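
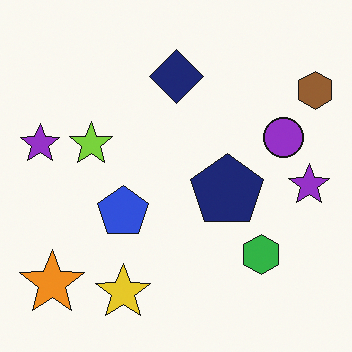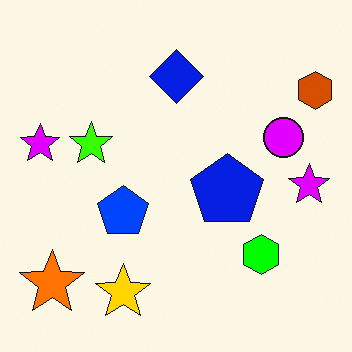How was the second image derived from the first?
This is the original image made much more vivid (saturation change).

All colors are more vivid — a global saturation change.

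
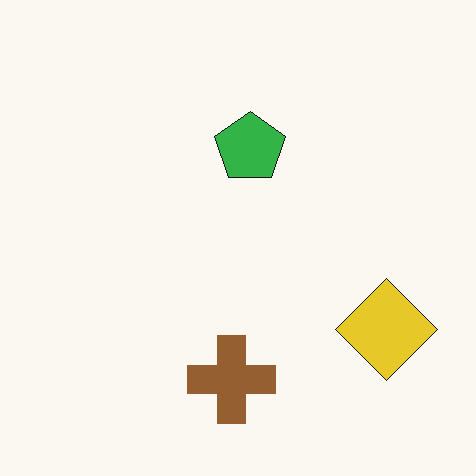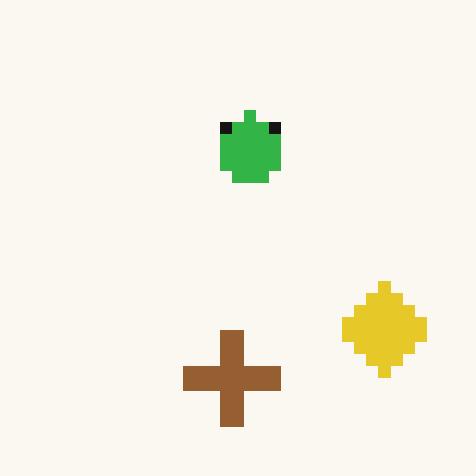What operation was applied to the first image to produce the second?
Heavily pixelated into large blocks.

Shapes are reduced to large square blocks; fine edges and outlines are lost — a downscale-then-upscale (mosaic) effect.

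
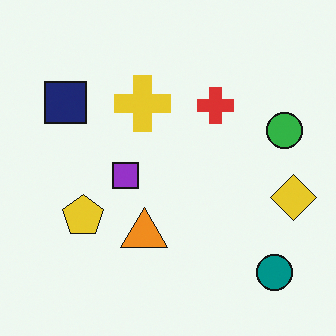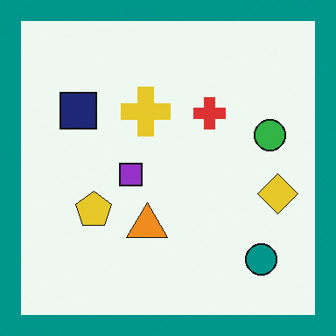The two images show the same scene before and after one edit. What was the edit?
The second image is the first framed with a teal border.

A solid teal frame runs around the edge of the second image, with the content slightly shrunk inside it.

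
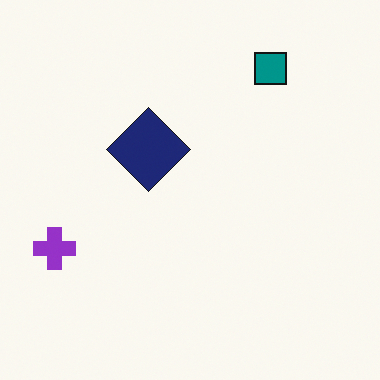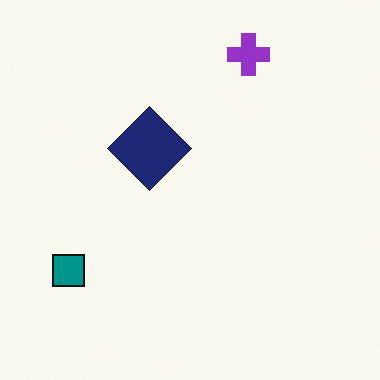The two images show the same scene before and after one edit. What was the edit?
The second image is the first transposed (reflected across the top-left ↔ bottom-right diagonal).

Shapes have swapped their row and column positions — what was in the top-right is now in the bottom-left — a diagonal reflection.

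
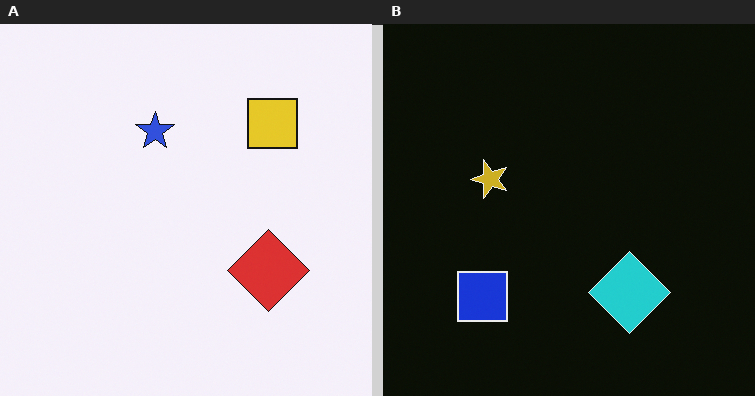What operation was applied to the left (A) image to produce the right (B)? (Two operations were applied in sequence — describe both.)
The right (B) image is the left (A) transposed (reflected across the top-left ↔ bottom-right diagonal), then color-inverted (negative).

Shapes have swapped their row and column positions — what was in the top-right is now in the bottom-left — a diagonal reflection. The light background has become dark and every shape's color is its complement — a photographic negative.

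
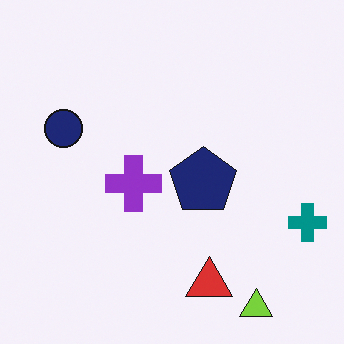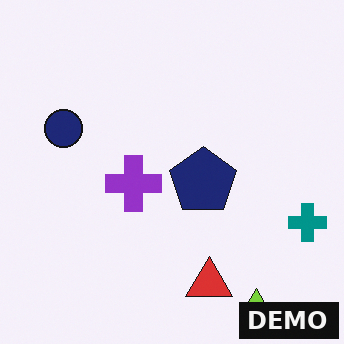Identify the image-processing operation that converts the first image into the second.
The image was watermarked with the text "DEMO" in the lower-right corner.

A dark label reading "DEMO" appears in the lower-right corner.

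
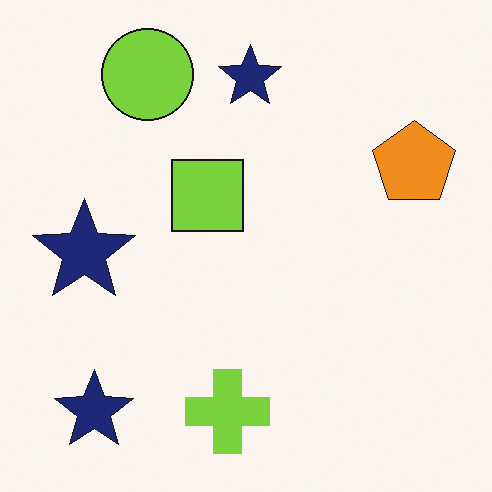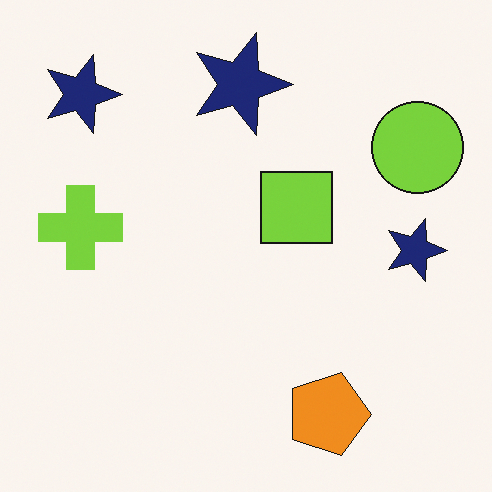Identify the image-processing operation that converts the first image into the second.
The image was rotated 90° clockwise.

The lime circle sits in the top-left of the first image and the top-right of the second — consistent with a whole-image 90° clockwise rotation.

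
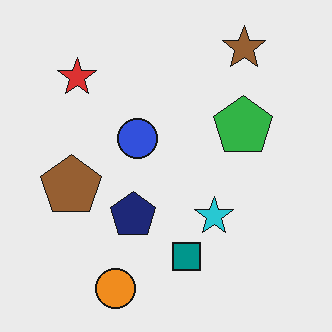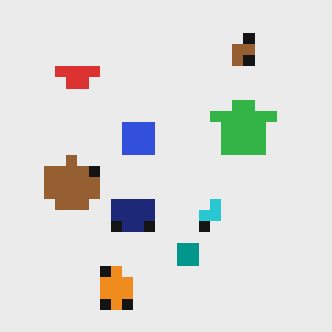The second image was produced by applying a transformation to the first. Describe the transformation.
The second image is the first coarsely pixelated.

Shapes are reduced to large square blocks; fine edges and outlines are lost — a downscale-then-upscale (mosaic) effect.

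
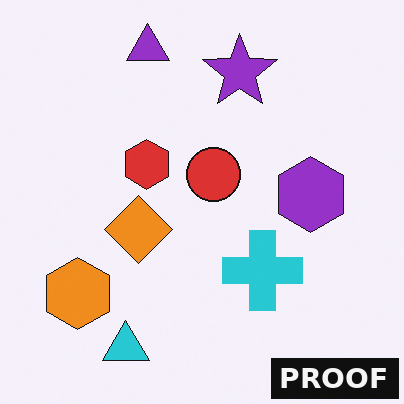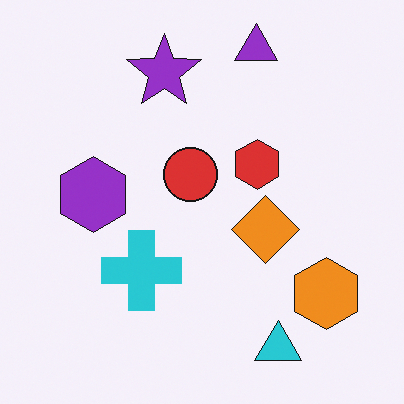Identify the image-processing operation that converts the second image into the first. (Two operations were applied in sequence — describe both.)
The transformation is: flipped horizontally (left ↔ right), then watermarked with the text "PROOF" in the lower-right corner.

The orange hexagon is in the bottom-right of the second image and the bottom-left of the first — shapes on opposite sides of the vertical midline have swapped in a mirror flip. A dark label reading "PROOF" appears in the lower-right corner.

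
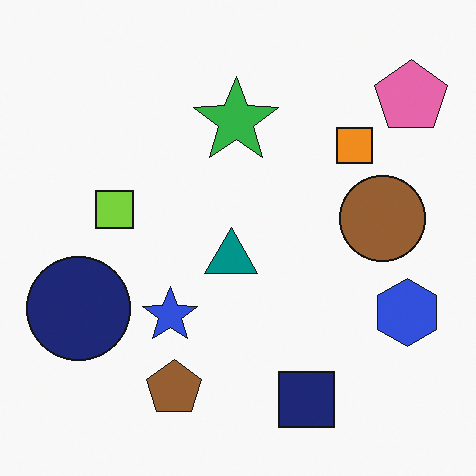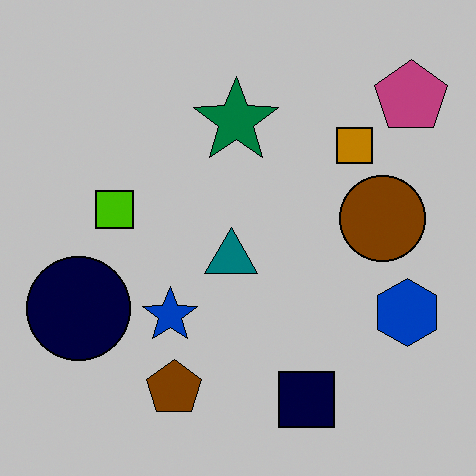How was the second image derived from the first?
Heavily posterized to just a handful of flat colors.

Each flat color has snapped to a coarser quantized level — most visibly, the near-white background has dropped to a flat grey.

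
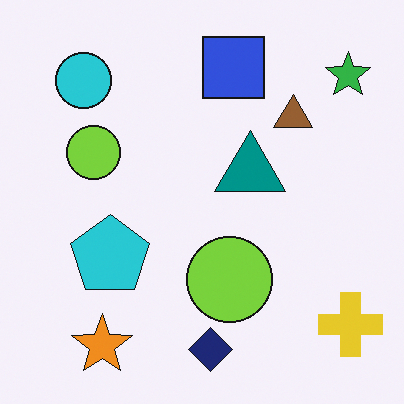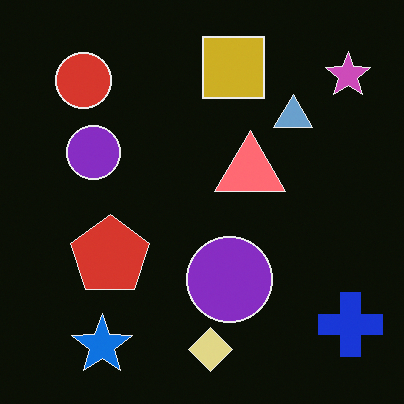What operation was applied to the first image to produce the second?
The second image is the first color-inverted (negative).

The light background has become dark and every shape's color is its complement — a photographic negative.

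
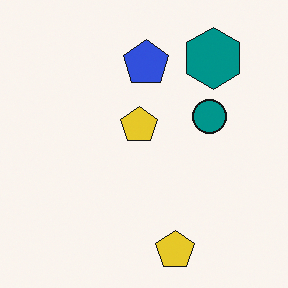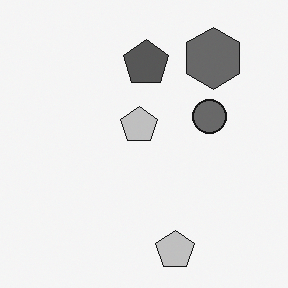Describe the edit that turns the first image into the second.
It was converted to grayscale.

All color is removed — every shape is now a shade of grey.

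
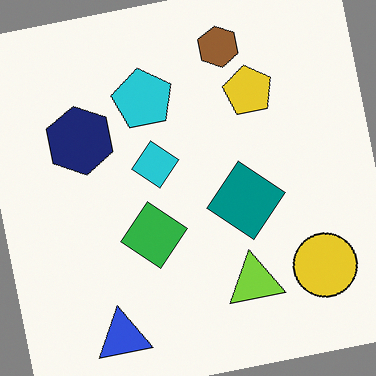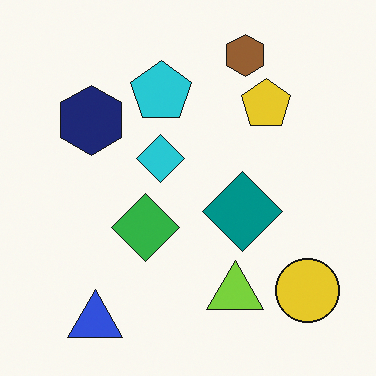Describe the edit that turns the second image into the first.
The transformation is: rotated counter-clockwise by a slight angle.

Every shape is tilted by the same angle and the image corners show triangular fill wedges — a whole-image rotation by a non-right angle.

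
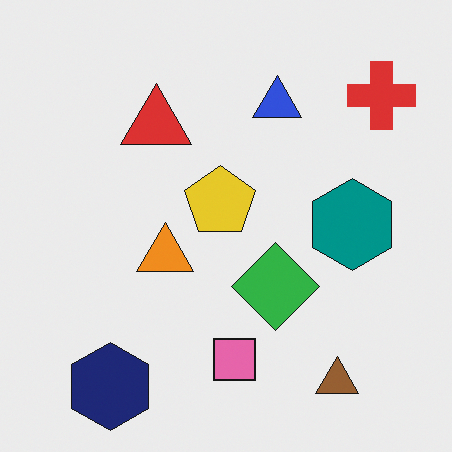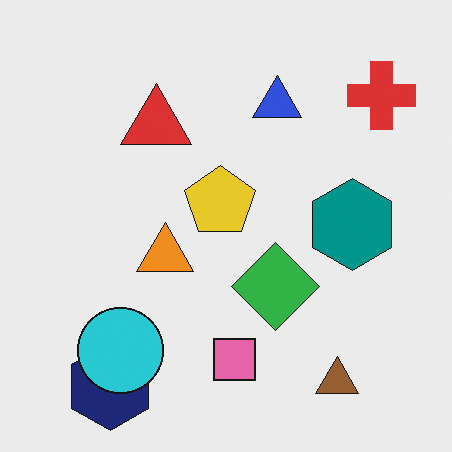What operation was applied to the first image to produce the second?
The transformation is: overlaid with an additional cyan circle.

A cyan circle appears in the second image that is absent from the first.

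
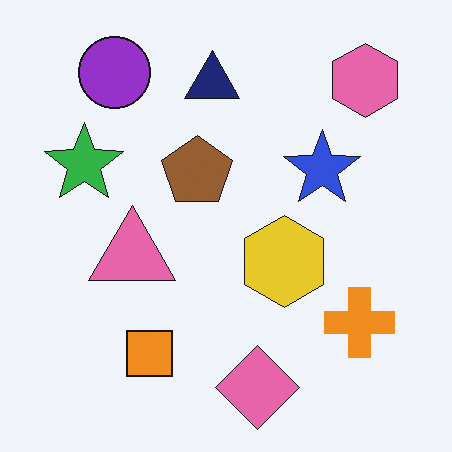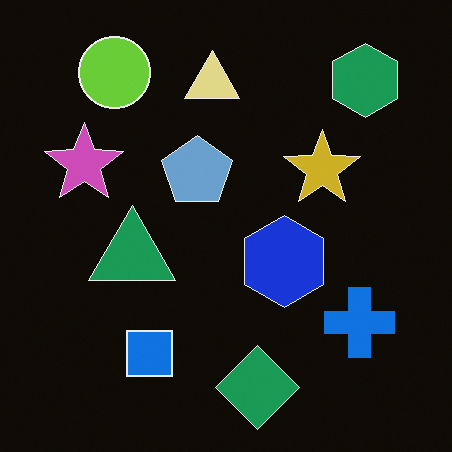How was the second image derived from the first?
The image was color-inverted (negative).

The light background has become dark and every shape's color is its complement — a photographic negative.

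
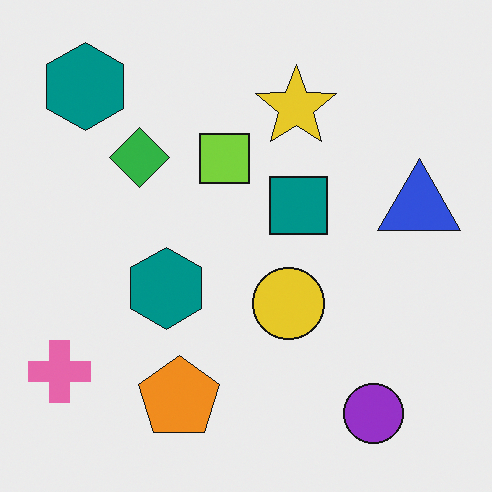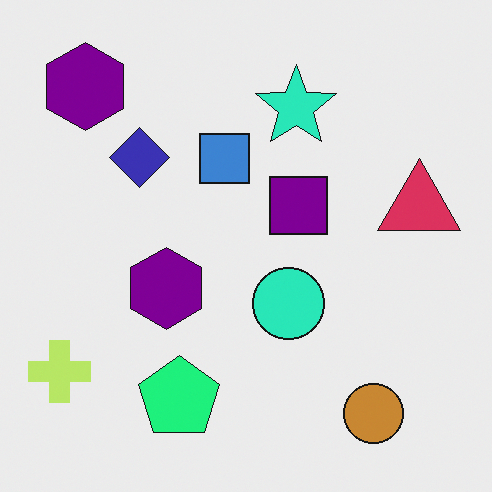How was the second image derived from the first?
The second image is the first hue-shifted noticeably.

Every shape's color has rotated by the same amount around the hue wheel — a uniform hue shift.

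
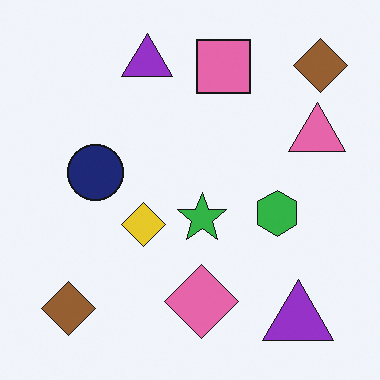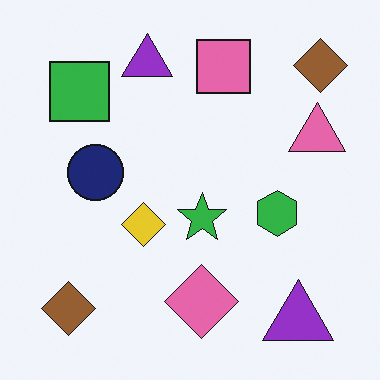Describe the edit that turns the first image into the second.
The image was overlaid with an additional green square.

A green square appears in the second image that is absent from the first.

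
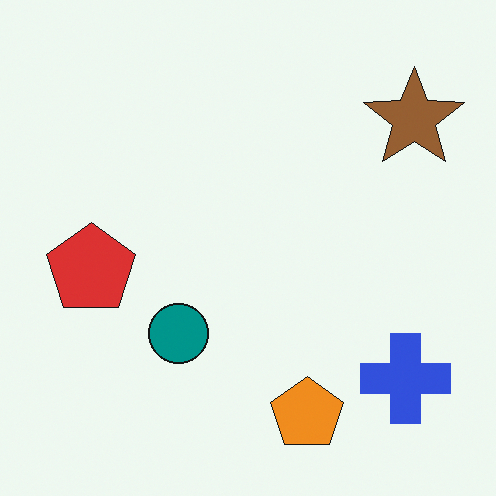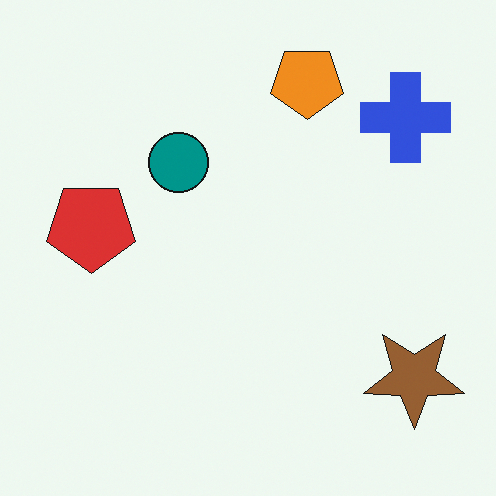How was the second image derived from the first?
The transformation is: flipped vertically (top ↔ bottom).

The orange pentagon is in the bottom of the first image and the top of the second — shapes on opposite sides of the horizontal midline have swapped in a mirror flip.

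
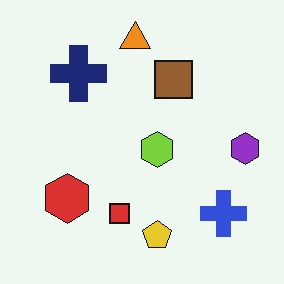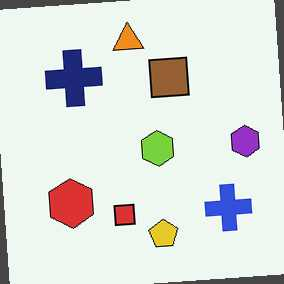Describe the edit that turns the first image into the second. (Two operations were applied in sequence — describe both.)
The transformation is: rotated counter-clockwise by a small amount, then given moderate JPEG compression.

Every shape is tilted by the same angle and the image corners show triangular fill wedges — a whole-image rotation by a non-right angle. Blocky 8×8 compression artifacts appear around shape edges and the flat background shows ringing — characteristic JPEG degradation.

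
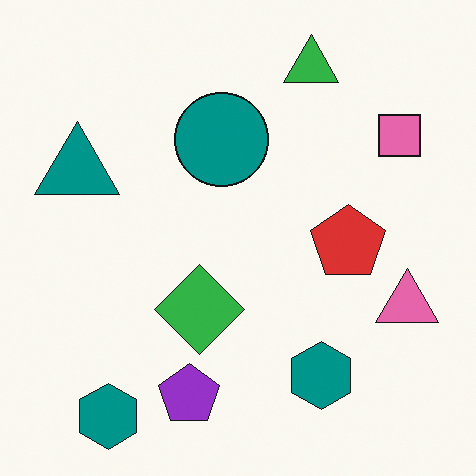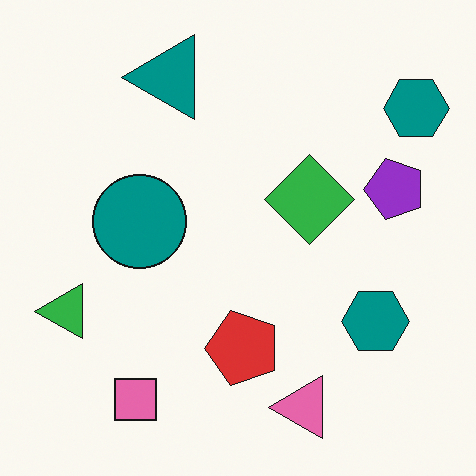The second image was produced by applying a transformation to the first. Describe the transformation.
Transposed (reflected across the top-left ↔ bottom-right diagonal).

Shapes have swapped their row and column positions — what was in the top-right is now in the bottom-left — a diagonal reflection.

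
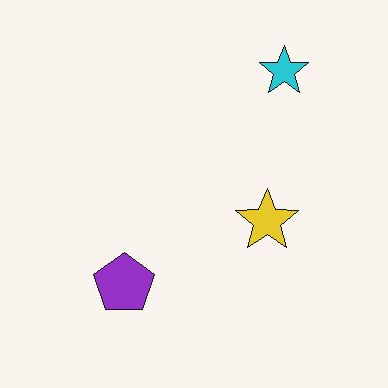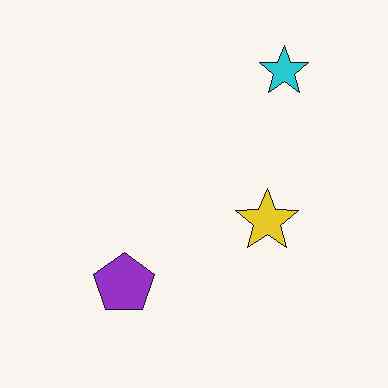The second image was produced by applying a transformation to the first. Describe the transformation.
The transformation is: JPEG-compressed with visible artifacts.

Blocky 8×8 compression artifacts appear around shape edges and the flat background shows ringing — characteristic JPEG degradation.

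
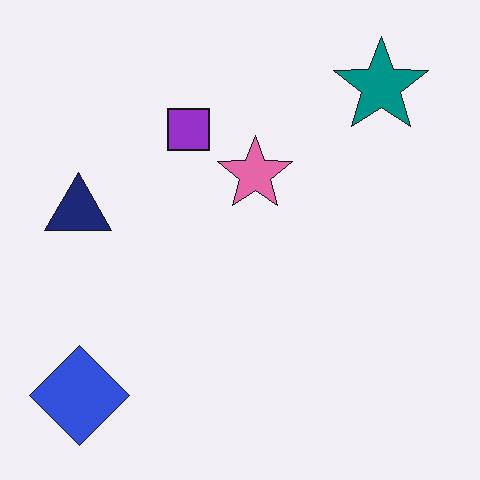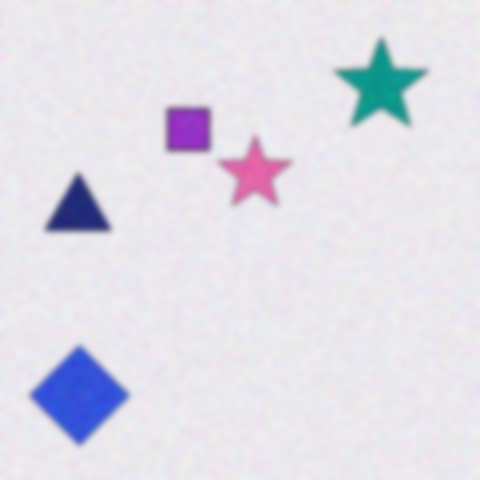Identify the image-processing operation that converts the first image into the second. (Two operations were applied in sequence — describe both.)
This is the original image degraded with heavy additive noise, then noticeably gaussian-blurred.

Random speckle covers the whole image, including the flat background. Shape edges and outlines are uniformly softened across the whole image.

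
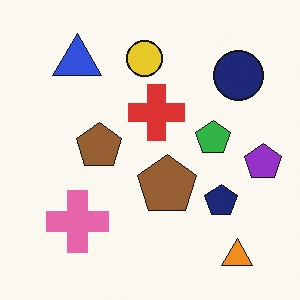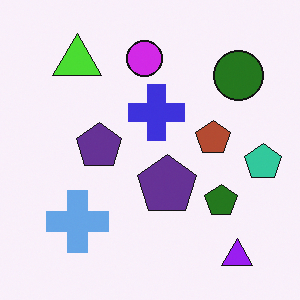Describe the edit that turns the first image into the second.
Hue-shifted through roughly half the color wheel.

Every shape's color has rotated by the same amount around the hue wheel — a uniform hue shift.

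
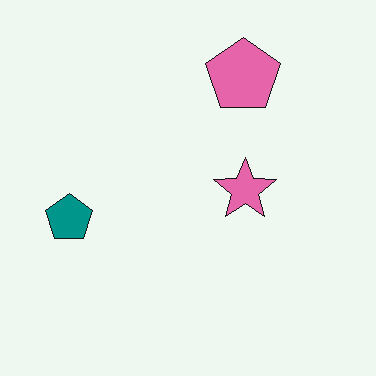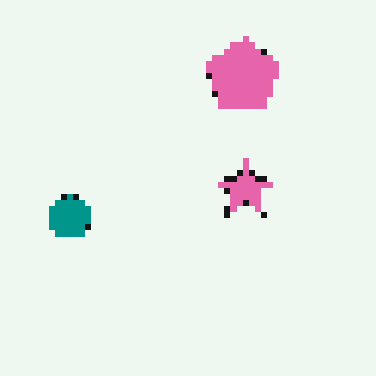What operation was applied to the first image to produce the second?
Moderately pixelated.

Shapes are reduced to large square blocks; fine edges and outlines are lost — a downscale-then-upscale (mosaic) effect.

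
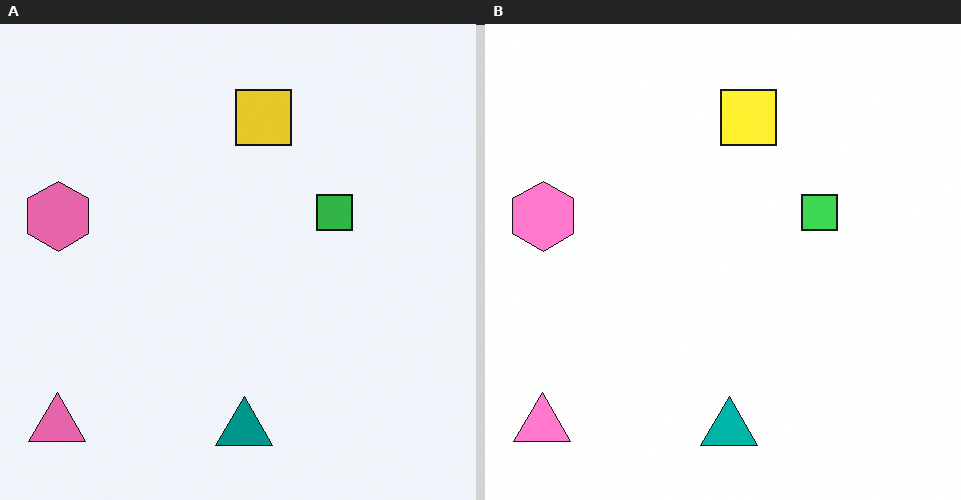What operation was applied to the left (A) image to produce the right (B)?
The transformation is: slightly brightened.

Every pixel — background and shapes alike — is uniformly brightened.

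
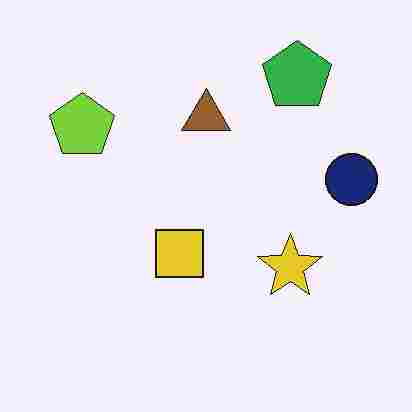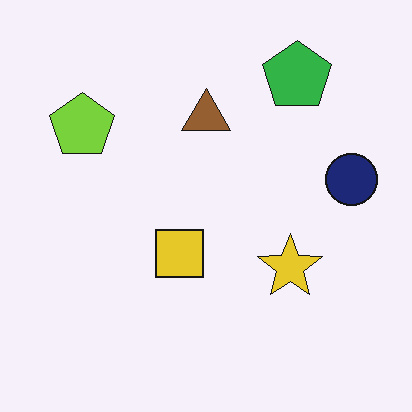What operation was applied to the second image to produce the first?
This is the original image heavily JPEG-compressed with obvious blocking artifacts.

Blocky 8×8 compression artifacts appear around shape edges and the flat background shows ringing — characteristic JPEG degradation.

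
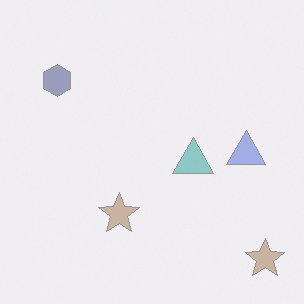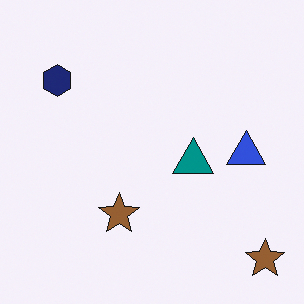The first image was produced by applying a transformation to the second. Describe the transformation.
This is the original image given much lower contrast.

Tones are pushed toward mid-grey across the whole image — a global contrast change.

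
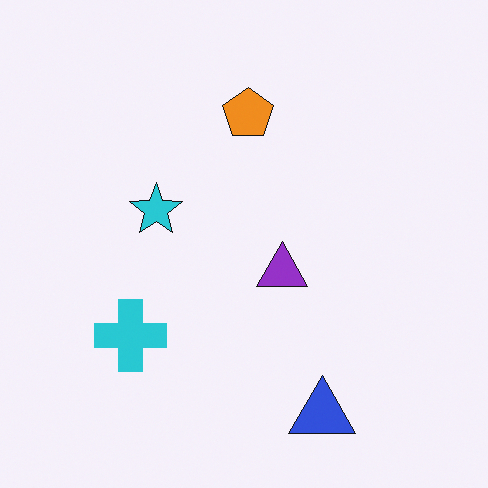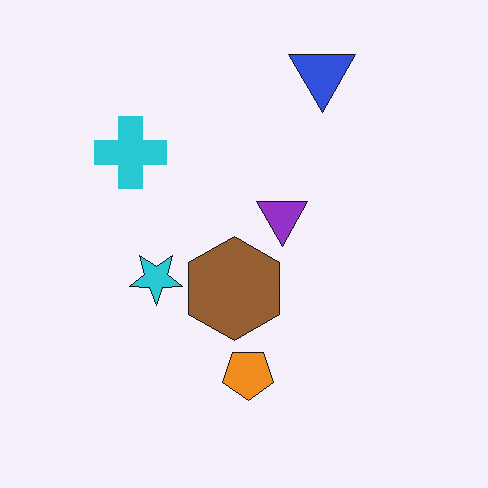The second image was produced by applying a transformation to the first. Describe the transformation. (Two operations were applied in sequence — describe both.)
The image was flipped vertically (top ↔ bottom), then overlaid with an additional brown hexagon.

The blue triangle is in the bottom of the first image and the top of the second — shapes on opposite sides of the horizontal midline have swapped in a mirror flip. A brown hexagon appears in the second image that is absent from the first.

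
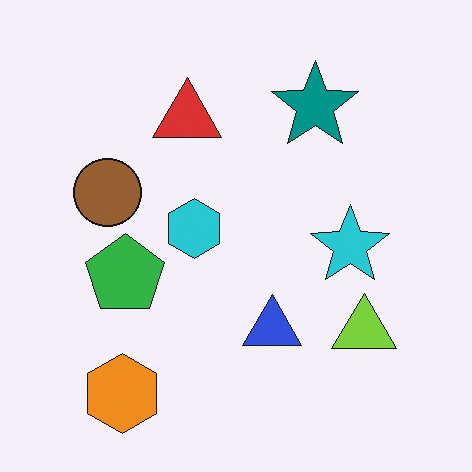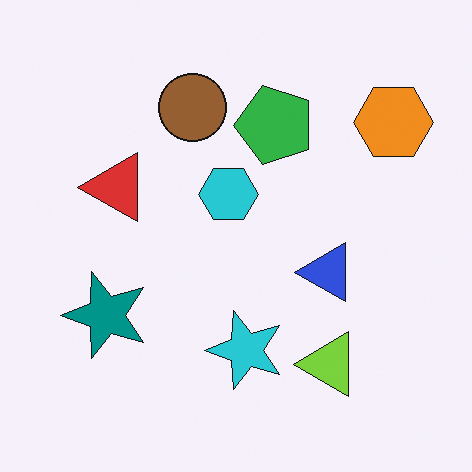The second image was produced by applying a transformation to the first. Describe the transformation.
Transposed (reflected across the top-left ↔ bottom-right diagonal).

Shapes have swapped their row and column positions — what was in the top-right is now in the bottom-left — a diagonal reflection.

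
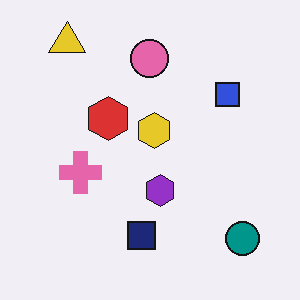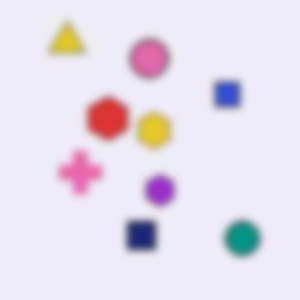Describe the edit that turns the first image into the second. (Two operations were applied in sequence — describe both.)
Degraded with heavy JPEG compression, then moderately blurred.

Blocky 8×8 compression artifacts appear around shape edges and the flat background shows ringing — characteristic JPEG degradation. Shape edges and outlines are uniformly softened across the whole image.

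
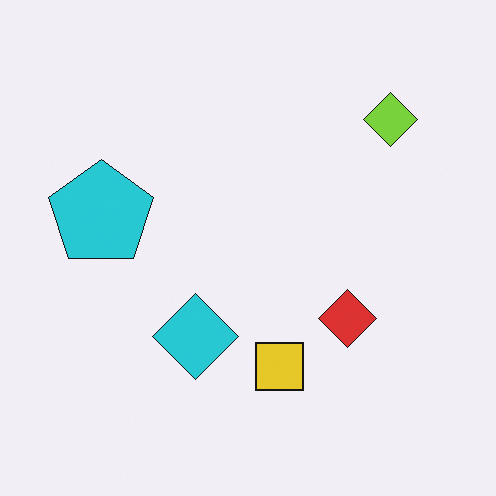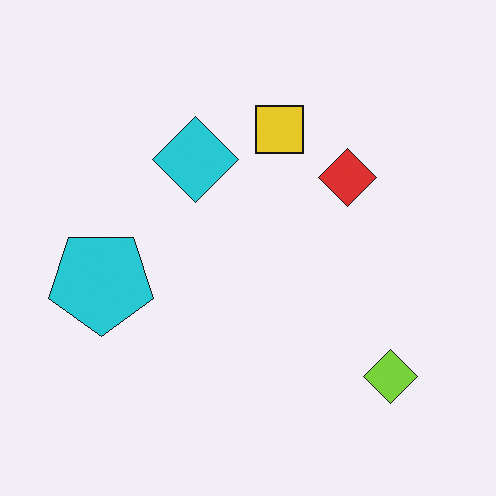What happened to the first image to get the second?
It was flipped vertically (top ↔ bottom).

The lime diamond is in the top-right of the first image and the bottom-right of the second — shapes on opposite sides of the horizontal midline have swapped in a mirror flip.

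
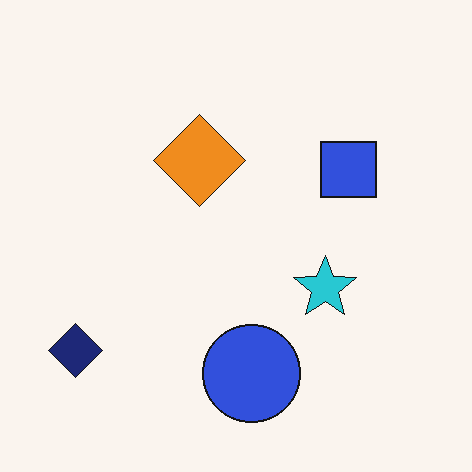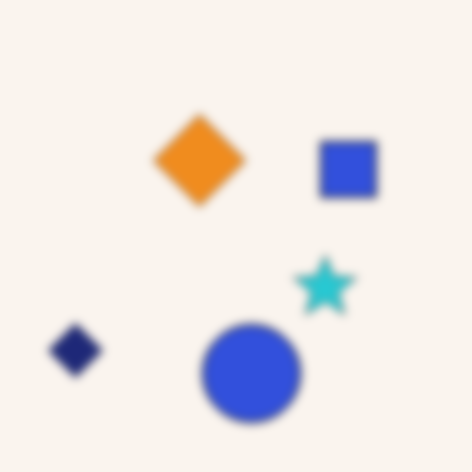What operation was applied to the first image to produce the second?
This is the original image moderately blurred.

Shape edges and outlines are uniformly softened across the whole image.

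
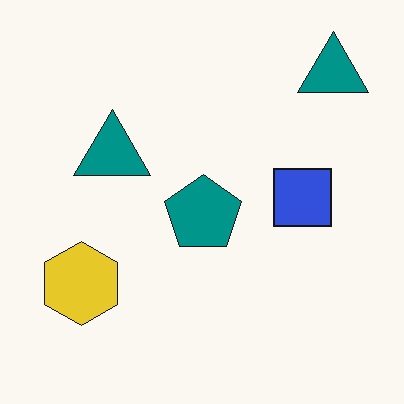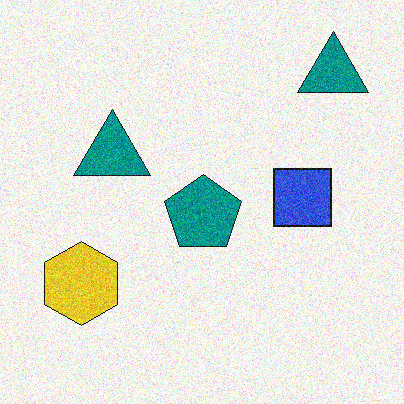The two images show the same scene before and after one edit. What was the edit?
This is the original image degraded with visible gaussian noise.

Random speckle covers the whole image, including the flat background.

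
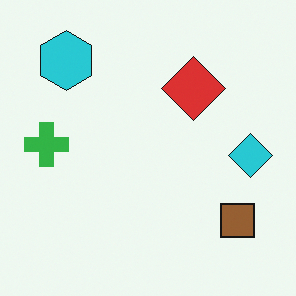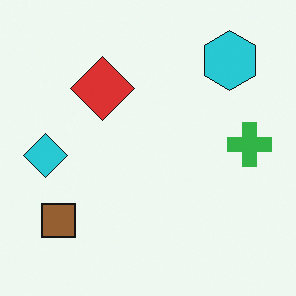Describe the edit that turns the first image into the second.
It was flipped horizontally (left ↔ right).

The green cross is in the left of the first image and the right of the second — shapes on opposite sides of the vertical midline have swapped in a mirror flip.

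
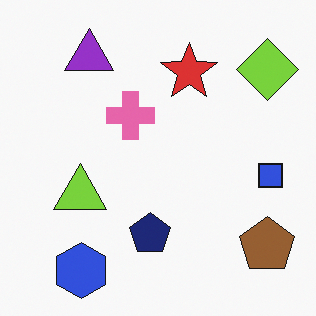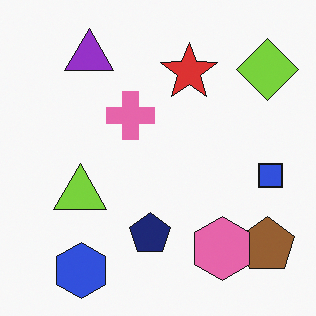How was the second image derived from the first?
The image was overlaid with an additional pink hexagon.

A pink hexagon appears in the second image that is absent from the first.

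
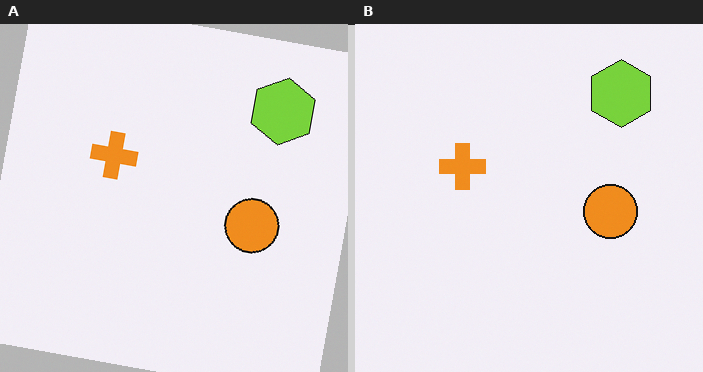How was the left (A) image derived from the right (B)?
The image was rotated clockwise by a few degrees.

Every shape is tilted by the same angle and the image corners show triangular fill wedges — a whole-image rotation by a non-right angle.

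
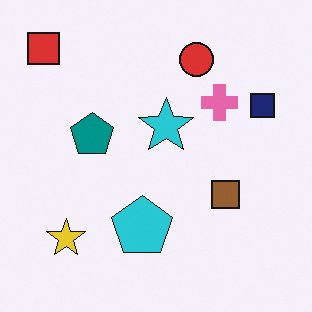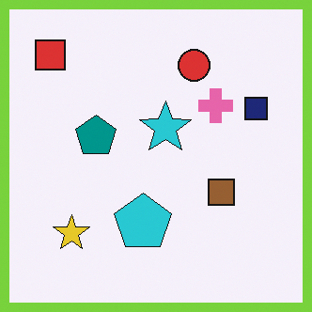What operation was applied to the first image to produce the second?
It was framed with a lime border.

A solid lime frame runs around the edge of the second image, with the content slightly shrunk inside it.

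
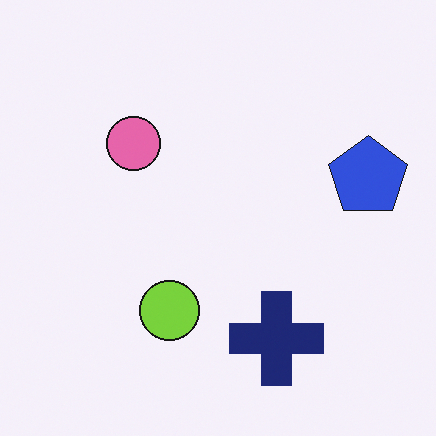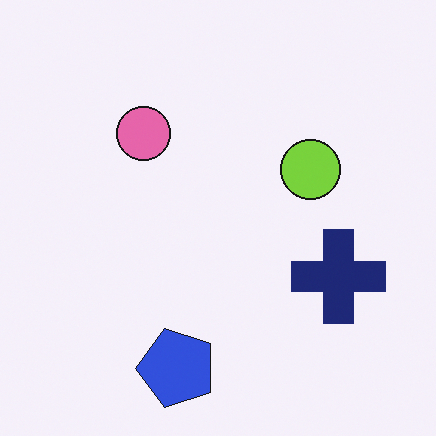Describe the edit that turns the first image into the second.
It was transposed (reflected across the top-left ↔ bottom-right diagonal).

Shapes have swapped their row and column positions — what was in the top-right is now in the bottom-left — a diagonal reflection.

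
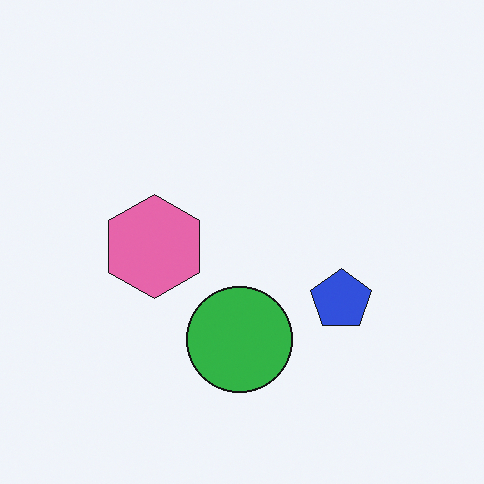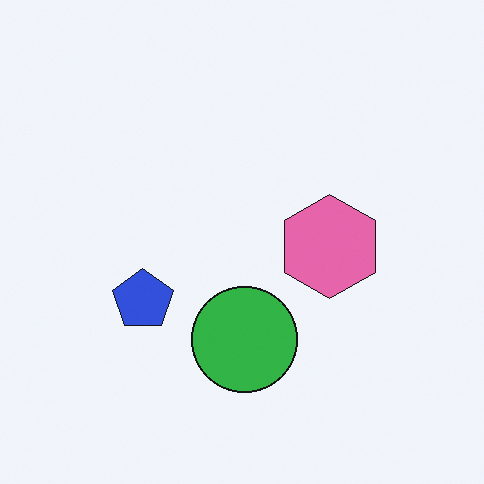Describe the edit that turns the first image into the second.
The transformation is: flipped horizontally (left ↔ right).

The blue pentagon is in the right of the first image and the left of the second — shapes on opposite sides of the vertical midline have swapped in a mirror flip.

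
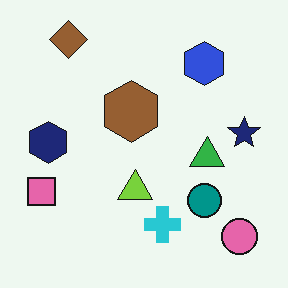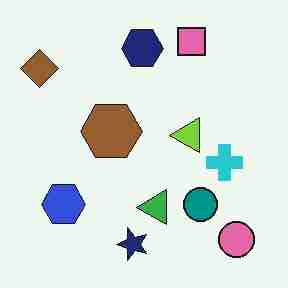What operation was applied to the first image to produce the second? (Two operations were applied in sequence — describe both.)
The transformation is: degraded with heavy JPEG compression, then transposed (reflected across the top-left ↔ bottom-right diagonal).

Blocky 8×8 compression artifacts appear around shape edges and the flat background shows ringing — characteristic JPEG degradation. Shapes have swapped their row and column positions — what was in the top-right is now in the bottom-left — a diagonal reflection.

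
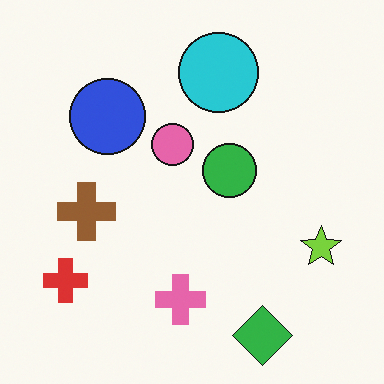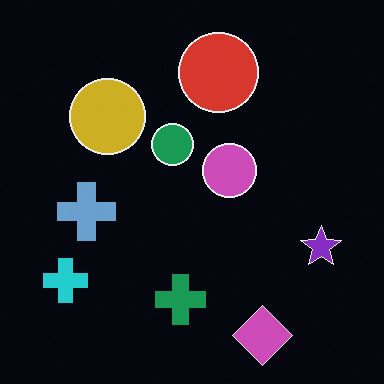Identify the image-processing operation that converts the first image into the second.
It was color-inverted (negative).

The light background has become dark and every shape's color is its complement — a photographic negative.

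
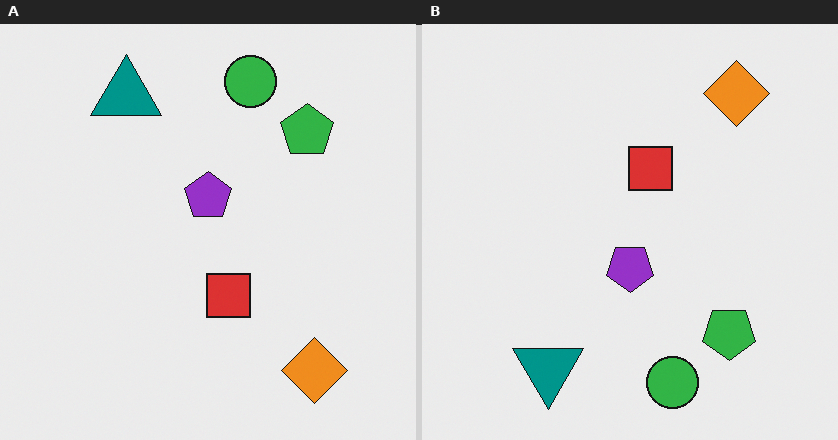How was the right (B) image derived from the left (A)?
This is the original image flipped vertically (top ↔ bottom).

The green circle is in the top of the left (A) image and the bottom of the right (B) — shapes on opposite sides of the horizontal midline have swapped in a mirror flip.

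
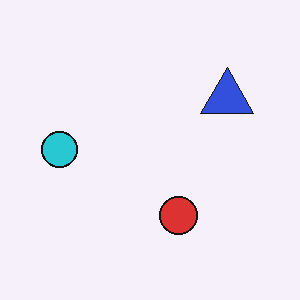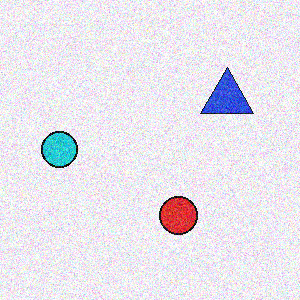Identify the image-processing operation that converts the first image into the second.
It was degraded with visible gaussian noise.

Random speckle covers the whole image, including the flat background.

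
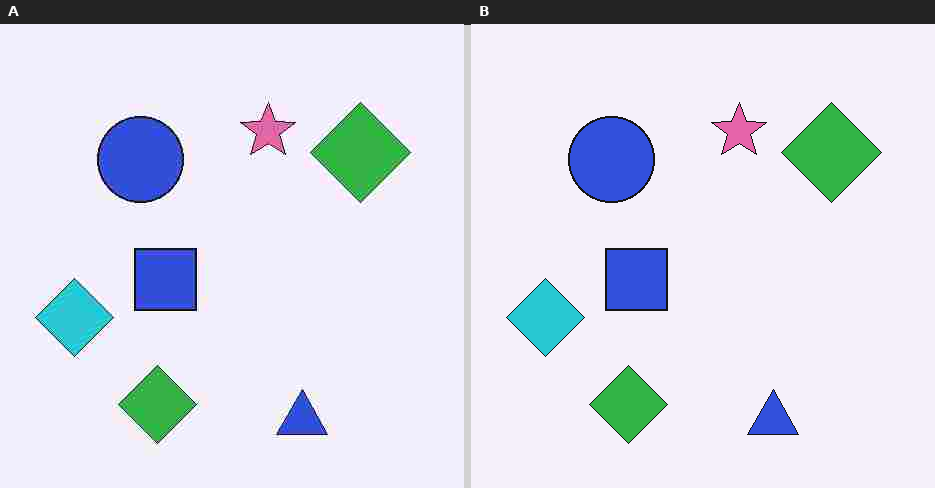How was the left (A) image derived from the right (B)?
It was degraded with heavy JPEG compression.

Blocky 8×8 compression artifacts appear around shape edges and the flat background shows ringing — characteristic JPEG degradation.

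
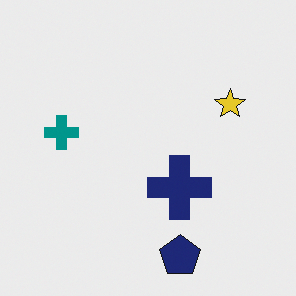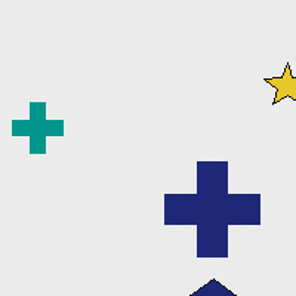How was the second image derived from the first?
The transformation is: cropped slightly and scaled back up.

The visible shapes are larger and the field of view is narrower; shapes near the original edges may be partly or wholly outside the frame — a crop-and-rescale.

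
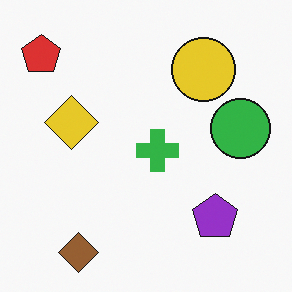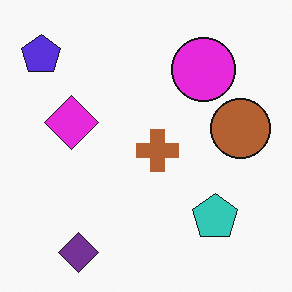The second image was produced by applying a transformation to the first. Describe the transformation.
The image was hue-shifted by a large amount.

Every shape's color has rotated by the same amount around the hue wheel — a uniform hue shift.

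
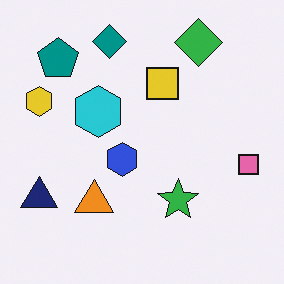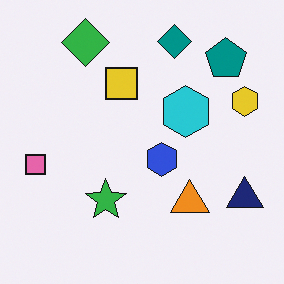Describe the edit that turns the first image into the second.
It was flipped horizontally (left ↔ right).

The pink square is in the right of the first image and the left of the second — shapes on opposite sides of the vertical midline have swapped in a mirror flip.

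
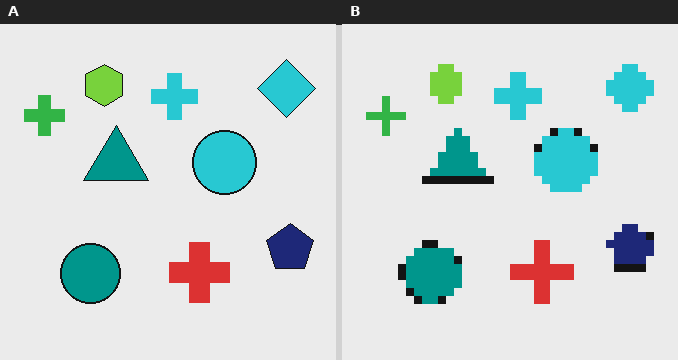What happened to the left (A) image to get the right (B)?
It was moderately pixelated.

Shapes are reduced to large square blocks; fine edges and outlines are lost — a downscale-then-upscale (mosaic) effect.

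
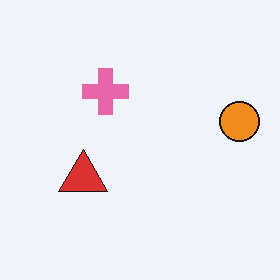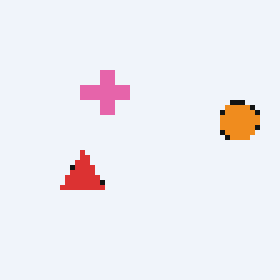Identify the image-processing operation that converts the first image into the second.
The second image is the first mildly pixelated.

Shapes are reduced to large square blocks; fine edges and outlines are lost — a downscale-then-upscale (mosaic) effect.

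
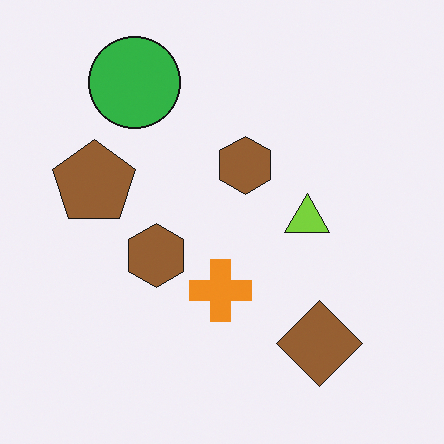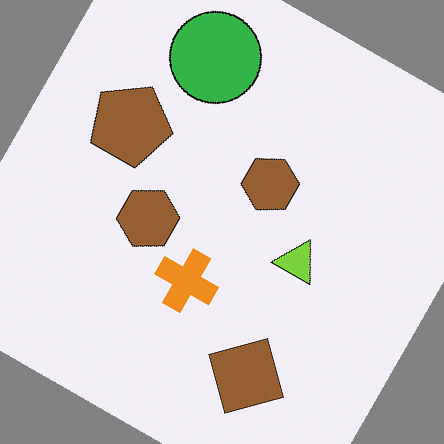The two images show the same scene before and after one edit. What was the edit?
This is the original image rotated clockwise by a moderate amount.

Every shape is tilted by the same angle and the image corners show triangular fill wedges — a whole-image rotation by a non-right angle.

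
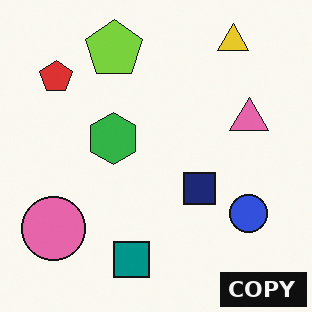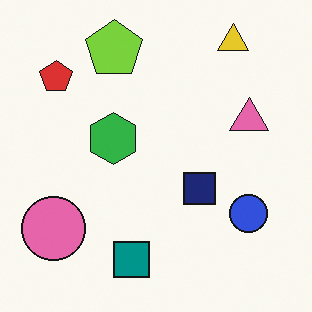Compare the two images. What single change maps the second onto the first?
It was watermarked with the text "COPY" in the lower-right corner.

A dark label reading "COPY" appears in the lower-right corner.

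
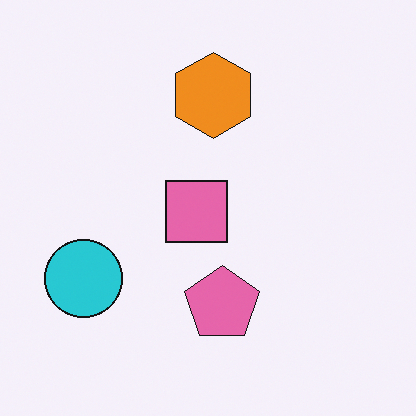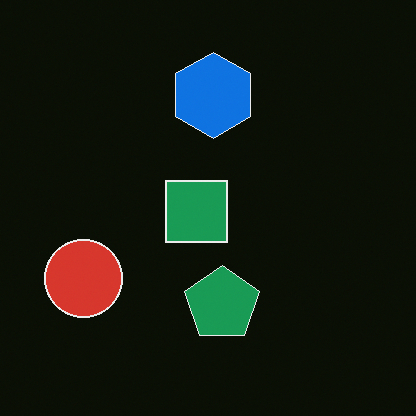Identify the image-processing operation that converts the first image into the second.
This is the original image color-inverted (negative).

The light background has become dark and every shape's color is its complement — a photographic negative.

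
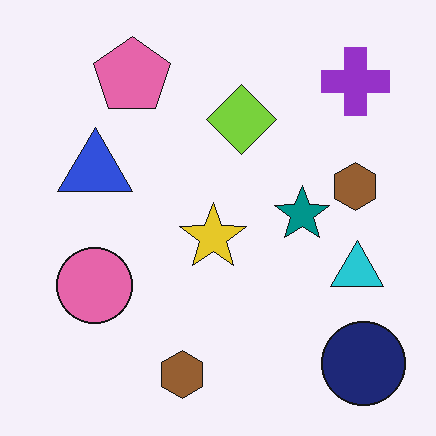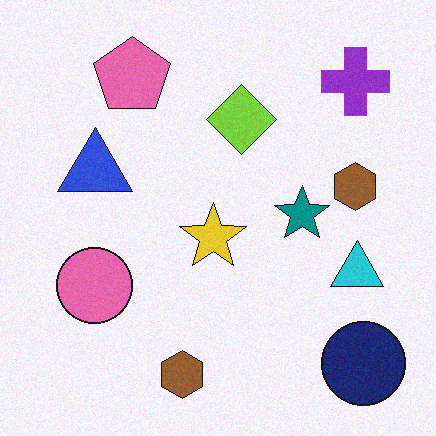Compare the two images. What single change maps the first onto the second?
The second image is the first degraded with a light layer of grain.

Random speckle covers the whole image, including the flat background.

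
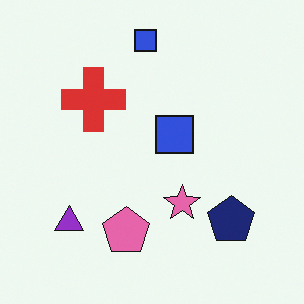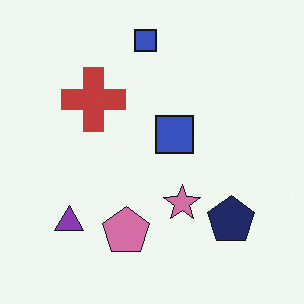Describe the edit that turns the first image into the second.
The image was slightly desaturated.

All colors are more muted and greyish — a global saturation change.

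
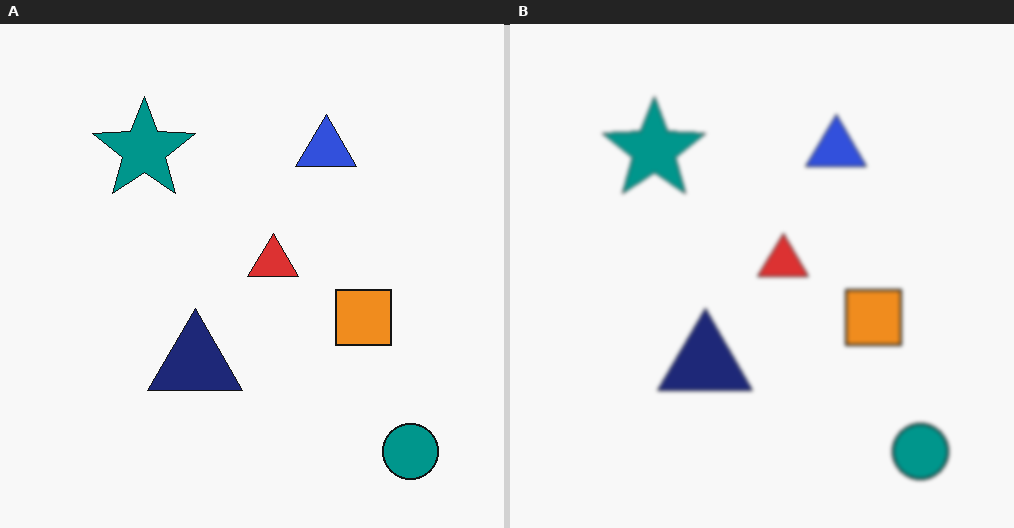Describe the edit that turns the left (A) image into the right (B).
The right (B) image is the left (A) slightly softened.

Shape edges and outlines are uniformly softened across the whole image.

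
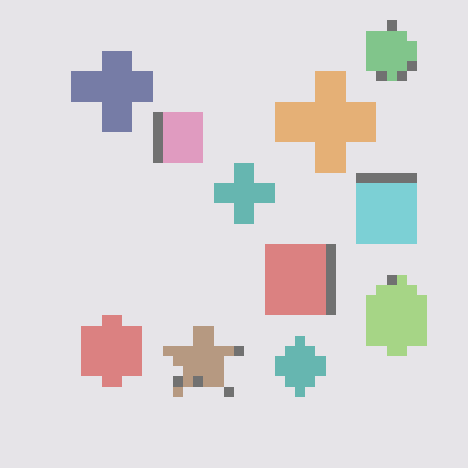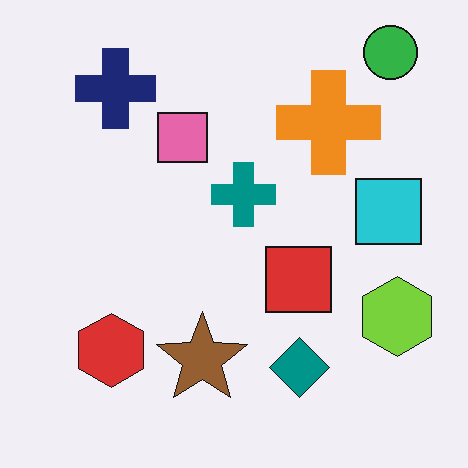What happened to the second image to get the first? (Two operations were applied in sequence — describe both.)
This is the original image given much lower contrast, then heavily pixelated into large blocks.

Tones are pushed toward mid-grey across the whole image — a global contrast change. Shapes are reduced to large square blocks; fine edges and outlines are lost — a downscale-then-upscale (mosaic) effect.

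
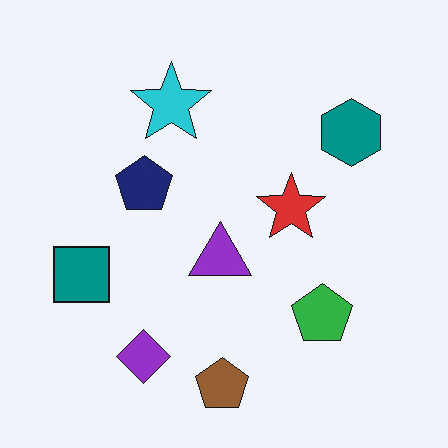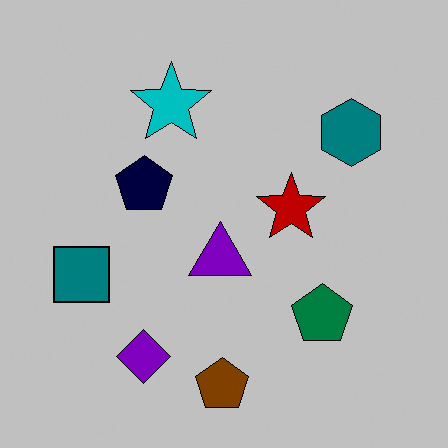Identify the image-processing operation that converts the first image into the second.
Heavily posterized to just a handful of flat colors.

Each flat color has snapped to a coarser quantized level — most visibly, the near-white background has dropped to a flat grey.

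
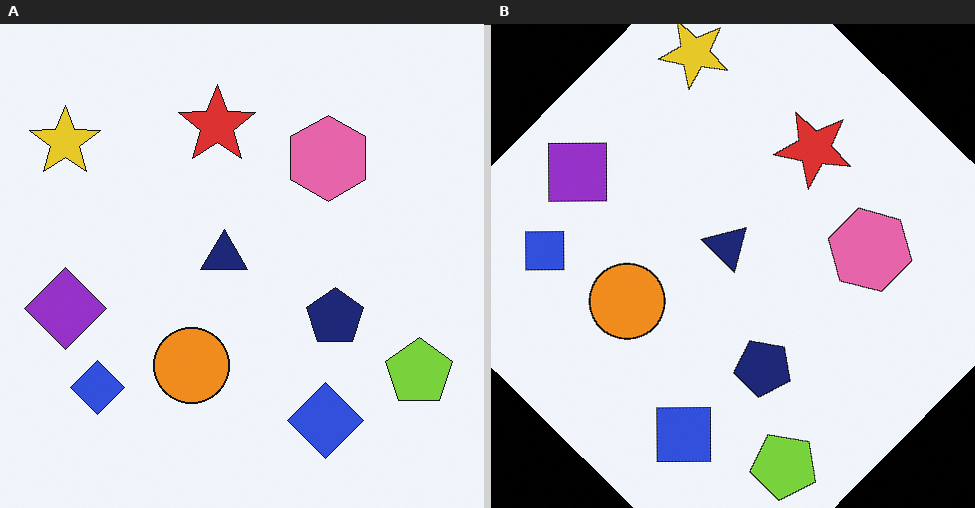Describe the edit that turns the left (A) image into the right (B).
This is the original image rotated clockwise by a large amount — several tens of degrees.

Every shape is tilted by the same angle and the image corners show triangular fill wedges — a whole-image rotation by a non-right angle.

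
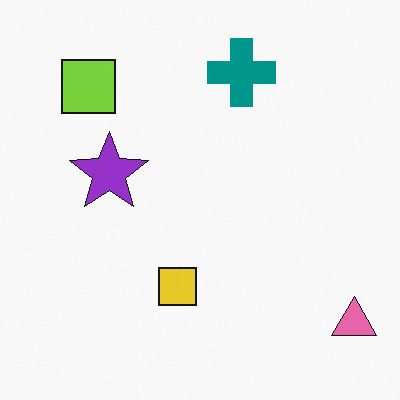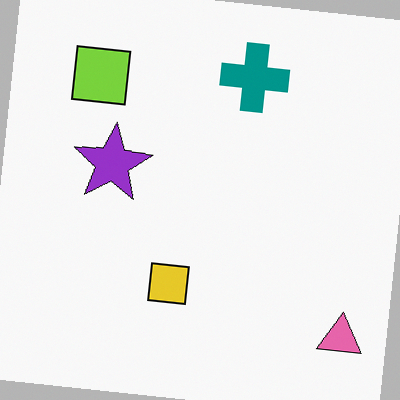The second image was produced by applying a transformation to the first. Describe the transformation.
The image was rotated clockwise by a few degrees.

Every shape is tilted by the same angle and the image corners show triangular fill wedges — a whole-image rotation by a non-right angle.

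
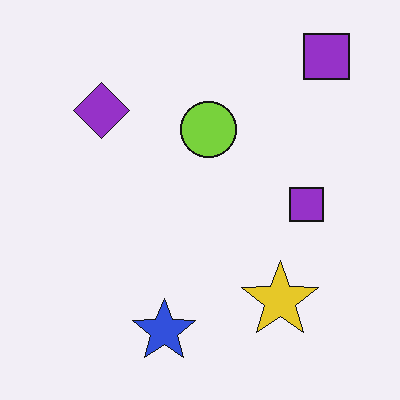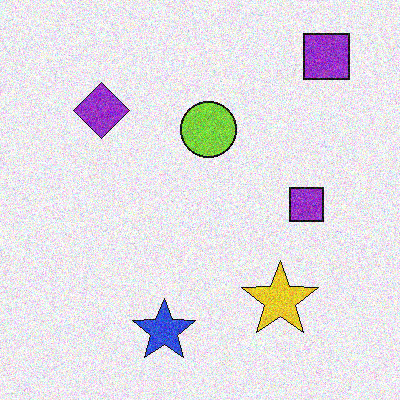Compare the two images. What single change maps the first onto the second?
The image was degraded with visible gaussian noise.

Random speckle covers the whole image, including the flat background.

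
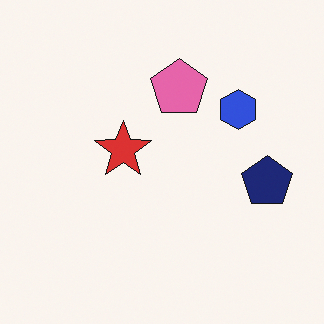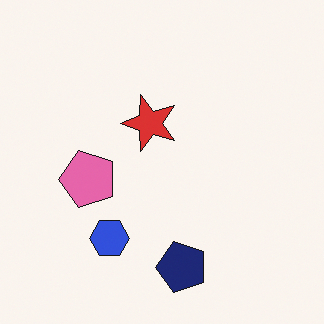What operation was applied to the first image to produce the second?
The second image is the first transposed (reflected across the top-left ↔ bottom-right diagonal).

Shapes have swapped their row and column positions — what was in the top-right is now in the bottom-left — a diagonal reflection.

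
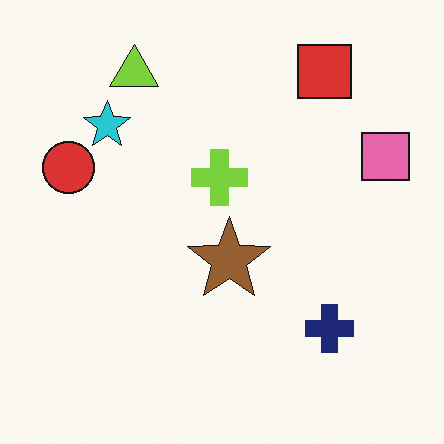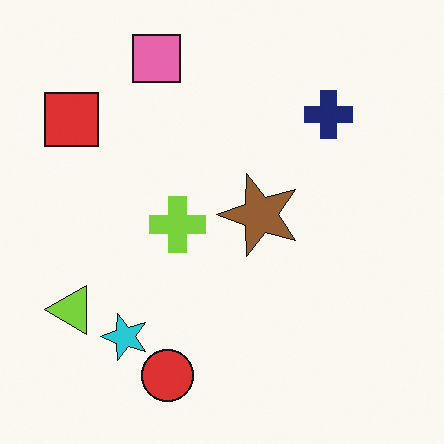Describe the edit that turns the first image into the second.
Rotated 90° counter-clockwise.

The red square sits in the top-right of the first image and the top-left of the second — consistent with a whole-image 90° counter-clockwise rotation.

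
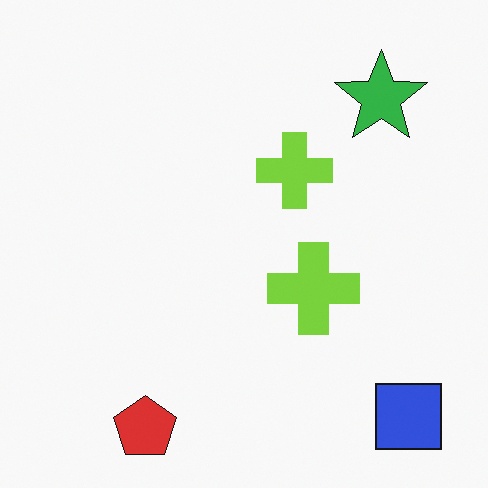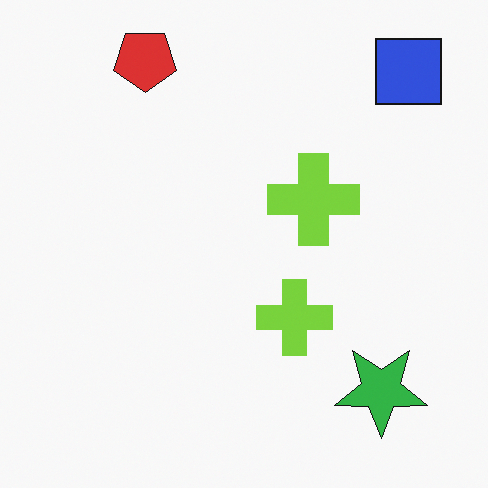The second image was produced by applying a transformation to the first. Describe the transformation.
Flipped vertically (top ↔ bottom).

The red pentagon is in the bottom-left of the first image and the top-left of the second — shapes on opposite sides of the horizontal midline have swapped in a mirror flip.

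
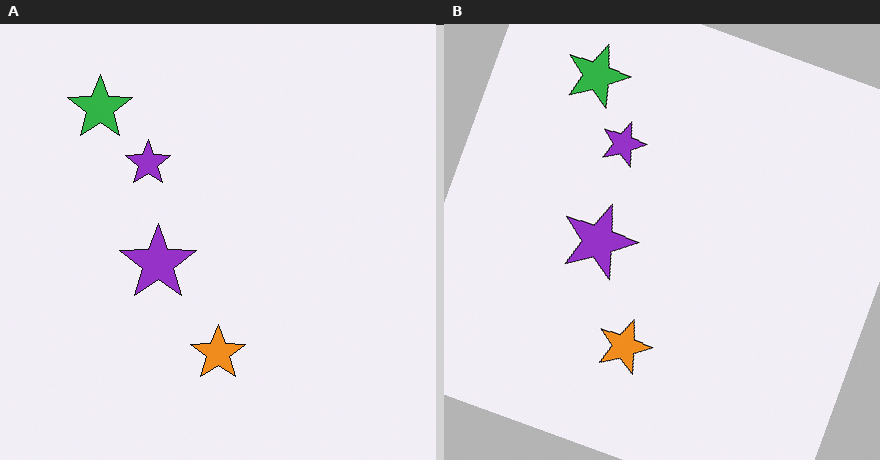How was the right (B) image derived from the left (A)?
The right (B) image is the left (A) rotated clockwise by a moderate amount.

Every shape is tilted by the same angle and the image corners show triangular fill wedges — a whole-image rotation by a non-right angle.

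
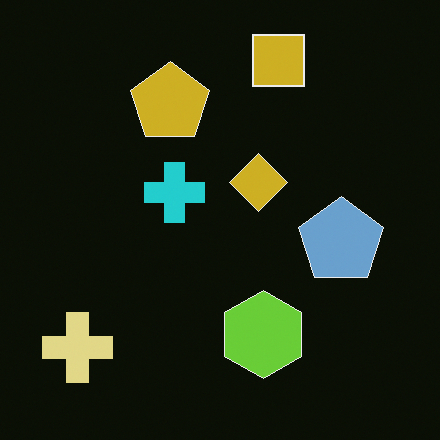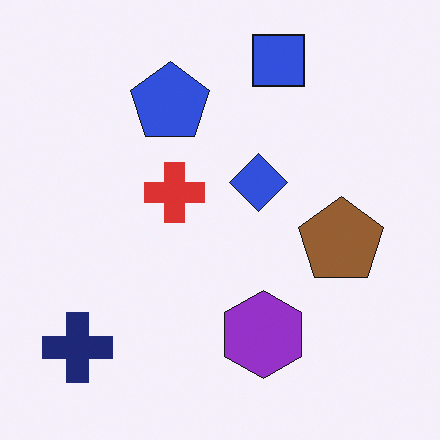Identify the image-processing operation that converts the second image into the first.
The image was color-inverted (negative).

The light background has become dark and every shape's color is its complement — a photographic negative.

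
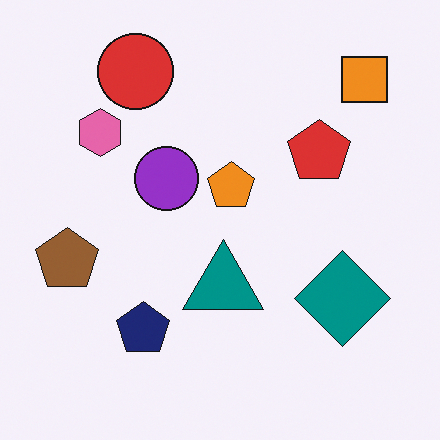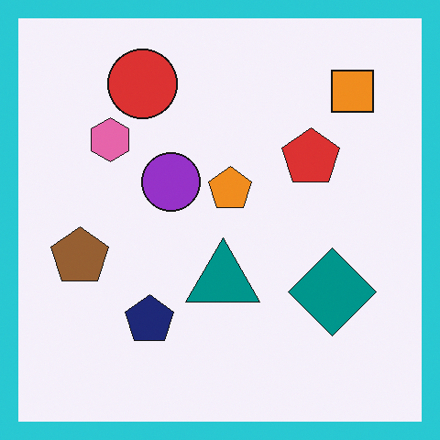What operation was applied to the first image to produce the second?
Framed with a cyan border.

A solid cyan frame runs around the edge of the second image, with the content slightly shrunk inside it.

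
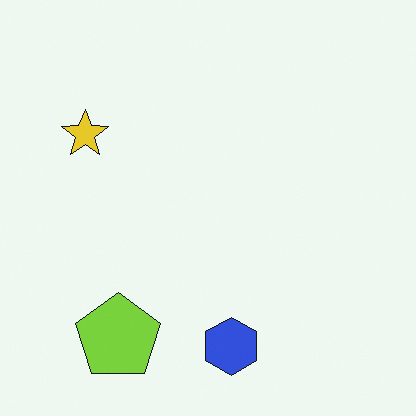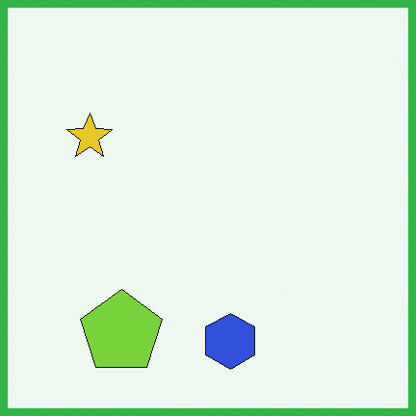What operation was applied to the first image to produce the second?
Framed with a green border.

A solid green frame runs around the edge of the second image, with the content slightly shrunk inside it.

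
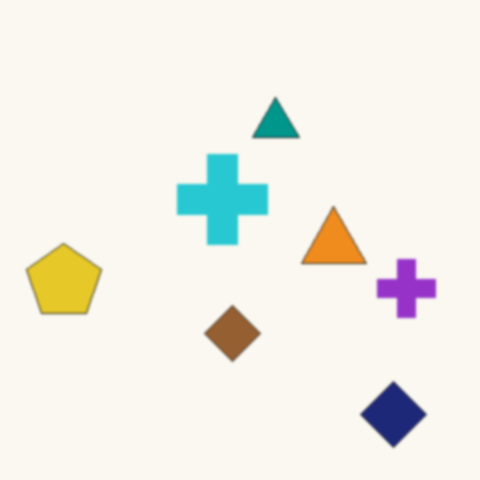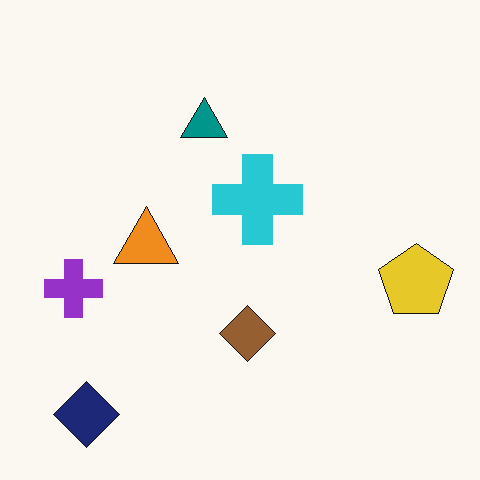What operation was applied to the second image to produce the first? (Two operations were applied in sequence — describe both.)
This is the original image lightly blurred, then flipped horizontally (left ↔ right).

Shape edges and outlines are uniformly softened across the whole image. The yellow pentagon is in the right of the second image and the left of the first — shapes on opposite sides of the vertical midline have swapped in a mirror flip.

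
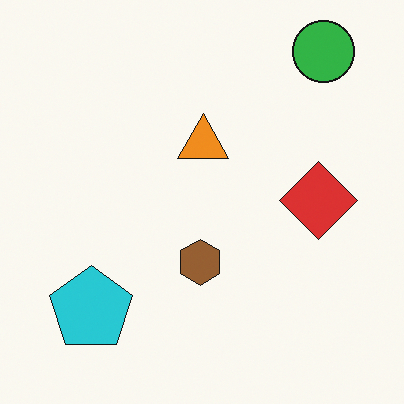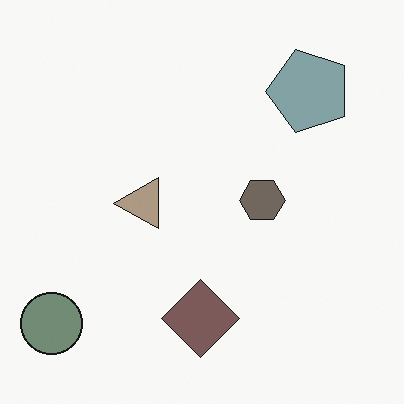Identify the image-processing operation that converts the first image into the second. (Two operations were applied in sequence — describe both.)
The transformation is: made much more muted (saturation change), then transposed (reflected across the top-left ↔ bottom-right diagonal).

All colors are more muted and greyish — a global saturation change. Shapes have swapped their row and column positions — what was in the top-right is now in the bottom-left — a diagonal reflection.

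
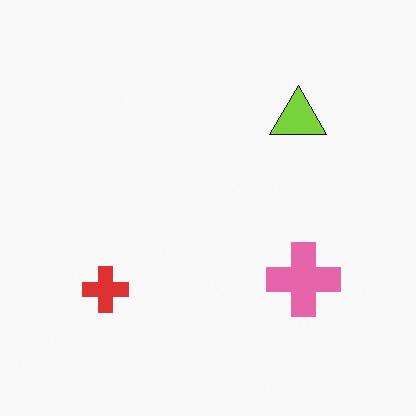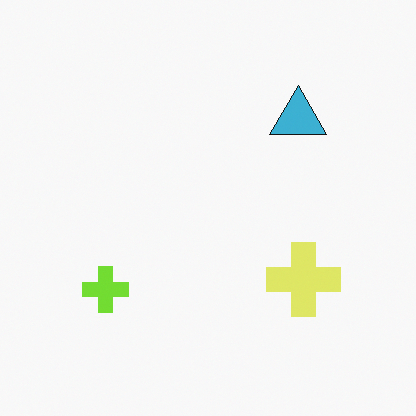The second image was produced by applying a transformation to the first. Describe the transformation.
The second image is the first hue-shifted by a moderate amount.

Every shape's color has rotated by the same amount around the hue wheel — a uniform hue shift.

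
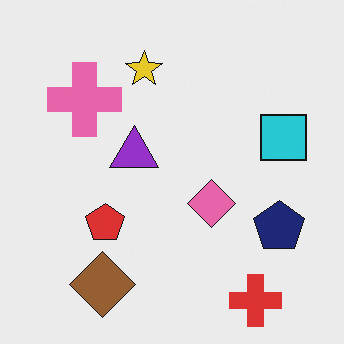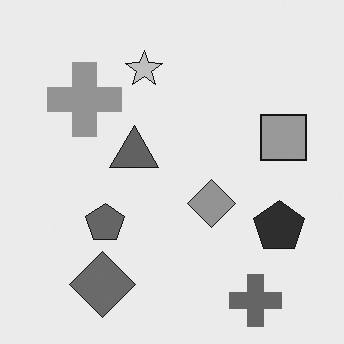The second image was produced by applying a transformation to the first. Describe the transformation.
The image was converted to grayscale.

All color is removed — every shape is now a shade of grey.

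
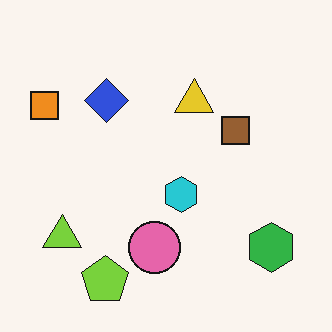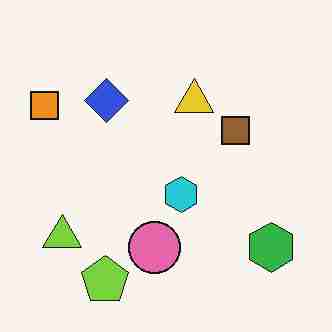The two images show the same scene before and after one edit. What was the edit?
This is the original image degraded with heavy JPEG compression.

Blocky 8×8 compression artifacts appear around shape edges and the flat background shows ringing — characteristic JPEG degradation.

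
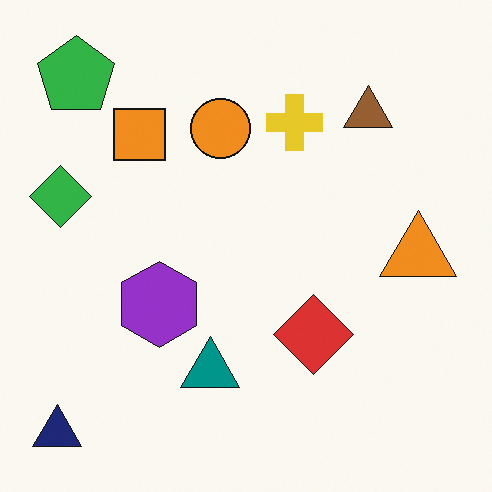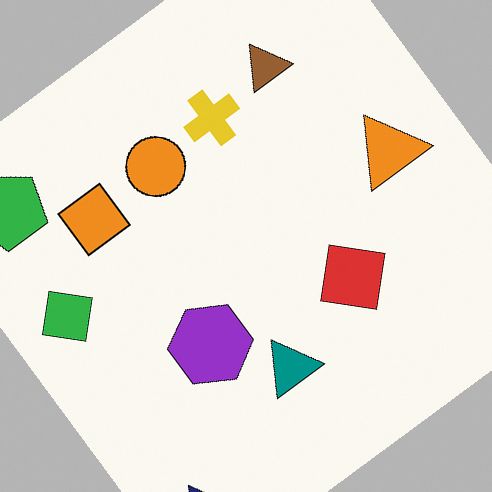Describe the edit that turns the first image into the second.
It was rotated counter-clockwise by a large amount — several tens of degrees.

Every shape is tilted by the same angle and the image corners show triangular fill wedges — a whole-image rotation by a non-right angle.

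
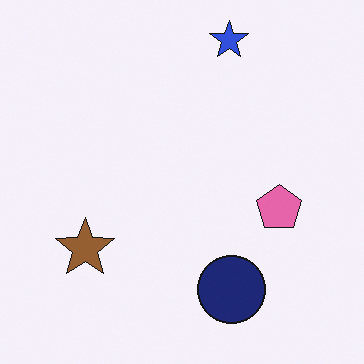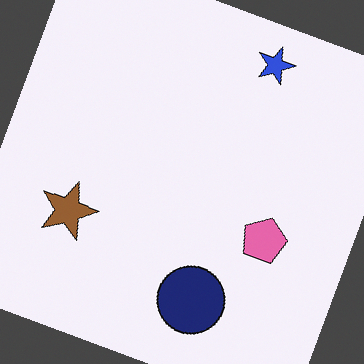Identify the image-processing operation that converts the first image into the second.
The second image is the first rotated clockwise by a moderate amount.

Every shape is tilted by the same angle and the image corners show triangular fill wedges — a whole-image rotation by a non-right angle.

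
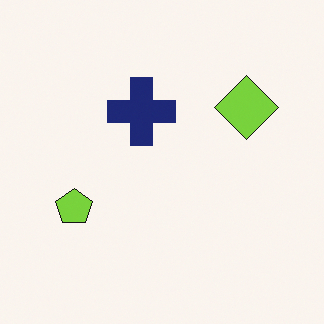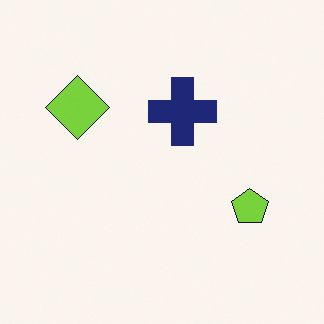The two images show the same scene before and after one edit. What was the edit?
The second image is the first flipped horizontally (left ↔ right).

The lime pentagon is in the left of the first image and the right of the second — shapes on opposite sides of the vertical midline have swapped in a mirror flip.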